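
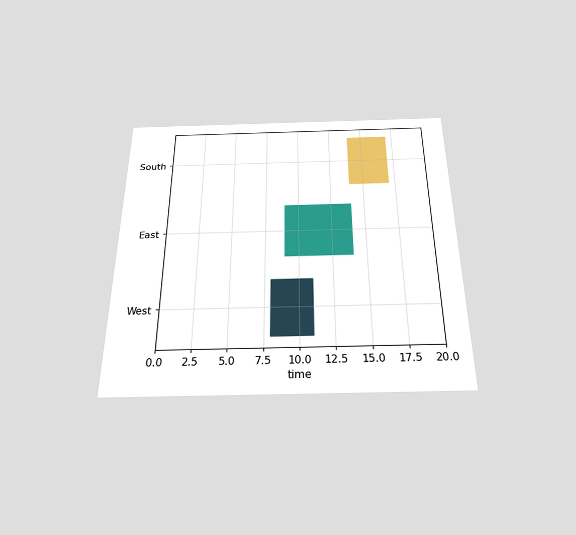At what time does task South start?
The chart is viewed slightly from below. The South bar begins at t=14.

14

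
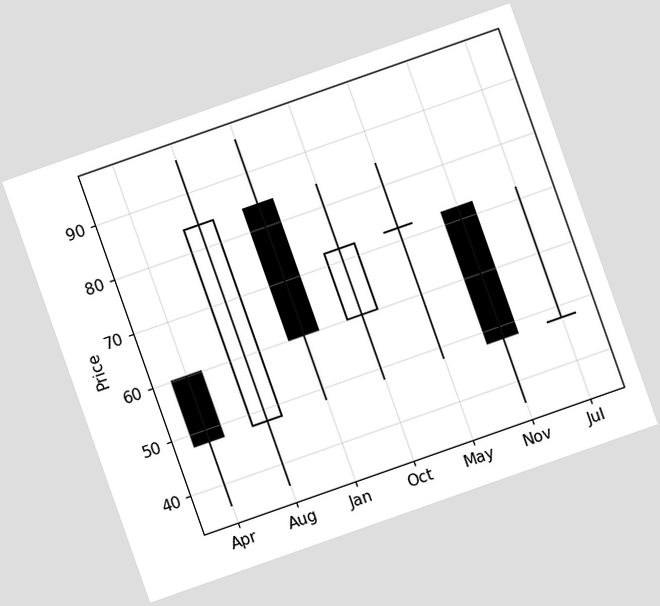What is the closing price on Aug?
The chart is tilted about 19° counter-clockwise. The Aug candle closes at 84.

84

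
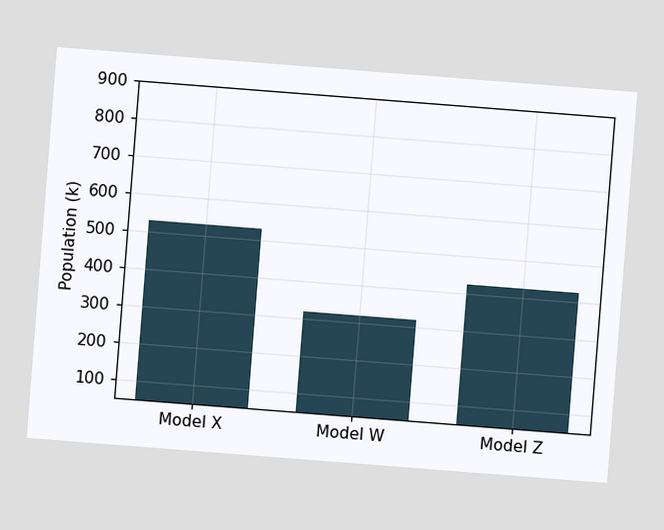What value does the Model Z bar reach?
424k

The chart is tilted about 4° clockwise. Reading along the chart's y-axis, the Model Z bar reaches 424k.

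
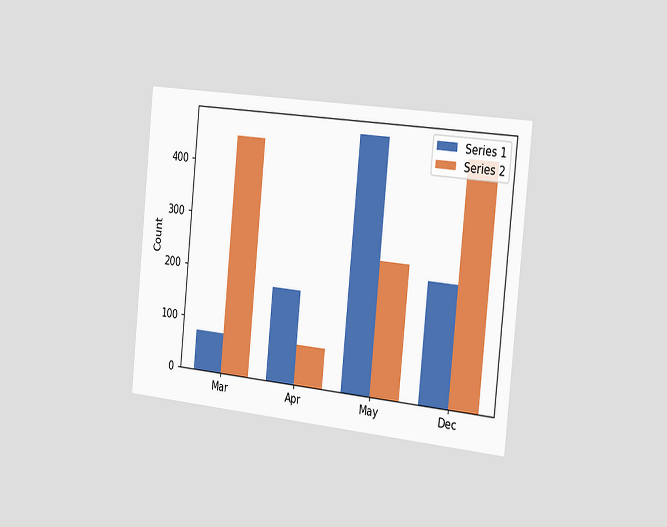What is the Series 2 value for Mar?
450

The chart is tilted about 6° clockwise and viewed slightly from the right. The Series 2 bar at Mar reaches 450 on the y-axis.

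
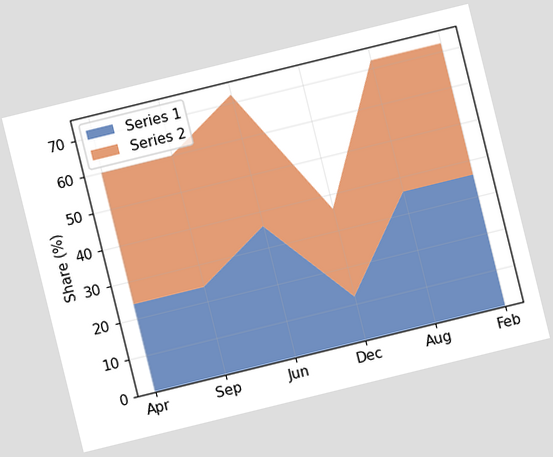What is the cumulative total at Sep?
The chart is tilted about 14° counter-clockwise. The stacked total at Sep reaches 60%.

60%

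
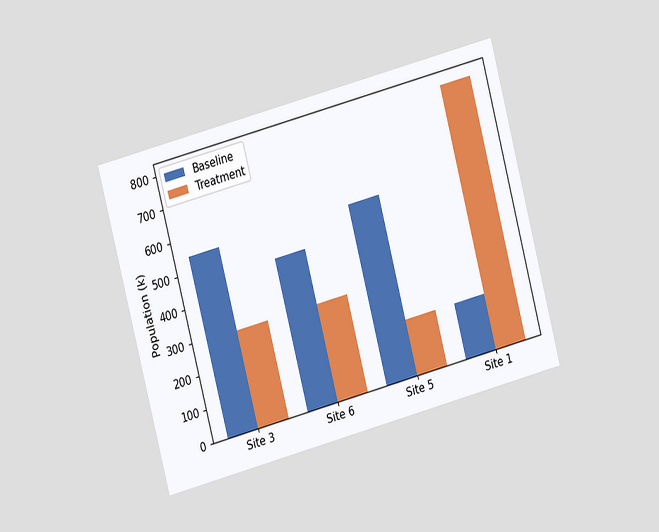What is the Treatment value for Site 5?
The chart is tilted about 15° counter-clockwise and viewed at a slight angle. The Treatment bar at Site 5 reaches 168k on the y-axis.

168k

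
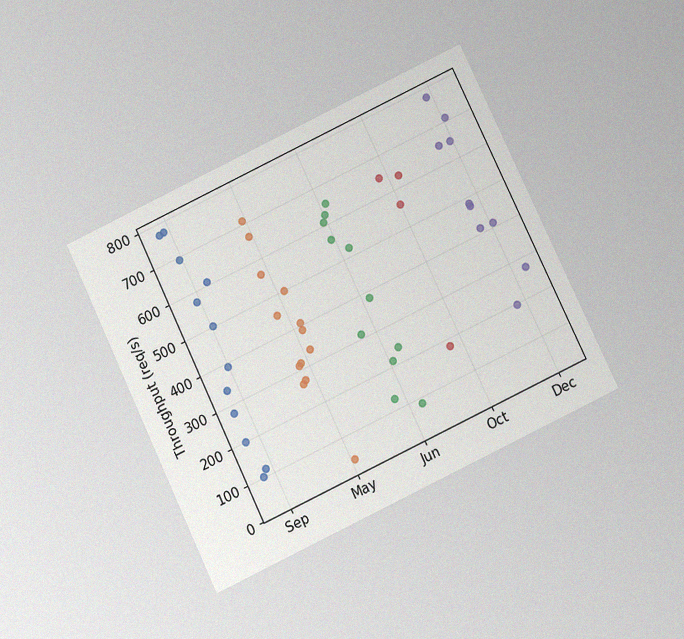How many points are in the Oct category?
4

The chart is tilted about 25° counter-clockwise and viewed at a slight angle, with some photo noise. Counting the markers in the Oct column gives 4.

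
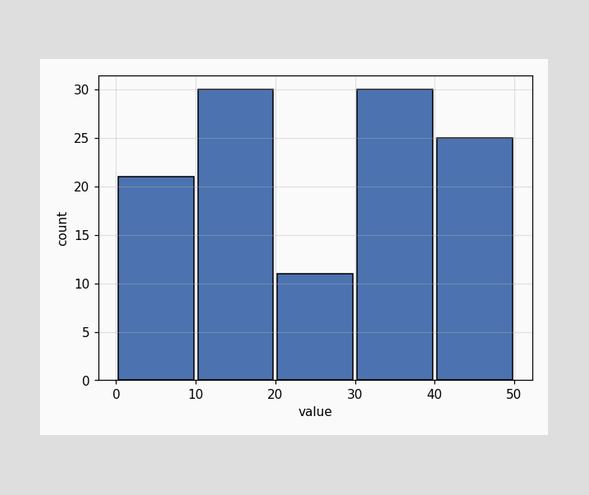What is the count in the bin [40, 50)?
25

The [40, 50) bin has height 25.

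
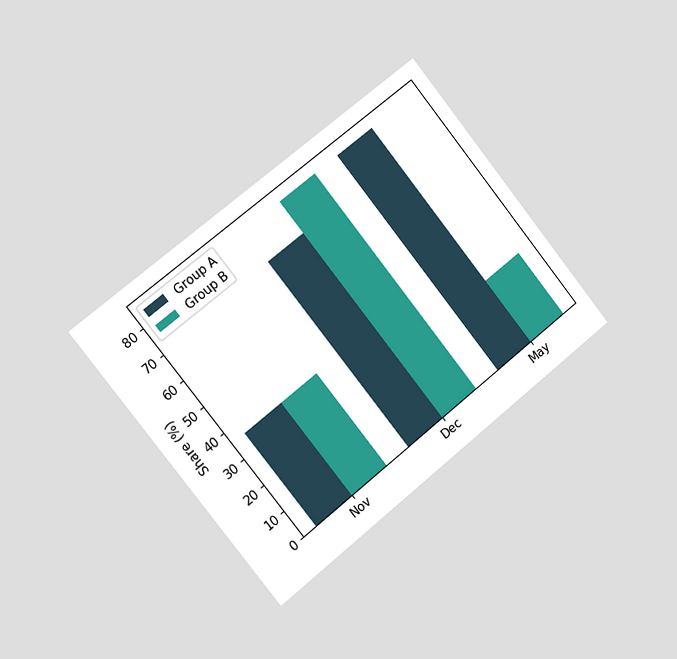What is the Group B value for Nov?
36%

The chart is tilted about 39° counter-clockwise and viewed slightly from the left. The Group B bar at Nov reaches 36% on the y-axis.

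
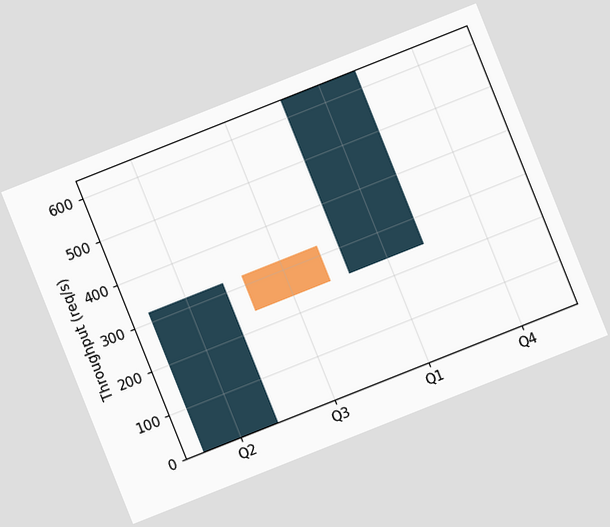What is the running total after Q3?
240req/s

The chart is tilted about 22° counter-clockwise. After Q3 the running total reaches 240req/s.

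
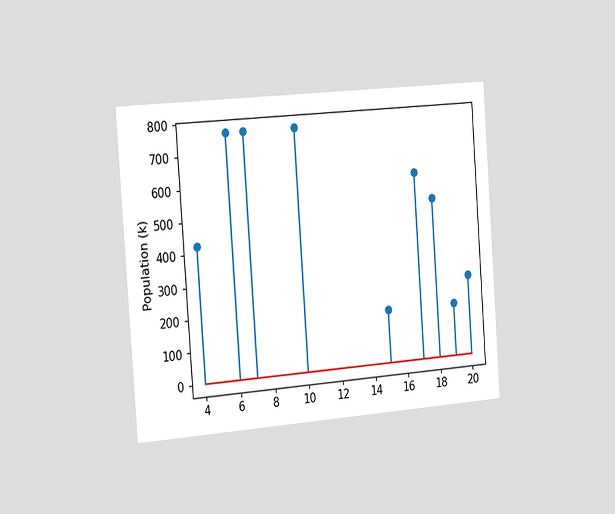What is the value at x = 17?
595k

The chart is tilted about 4° counter-clockwise and viewed slightly from the left. The stem at x=17 reaches 595k.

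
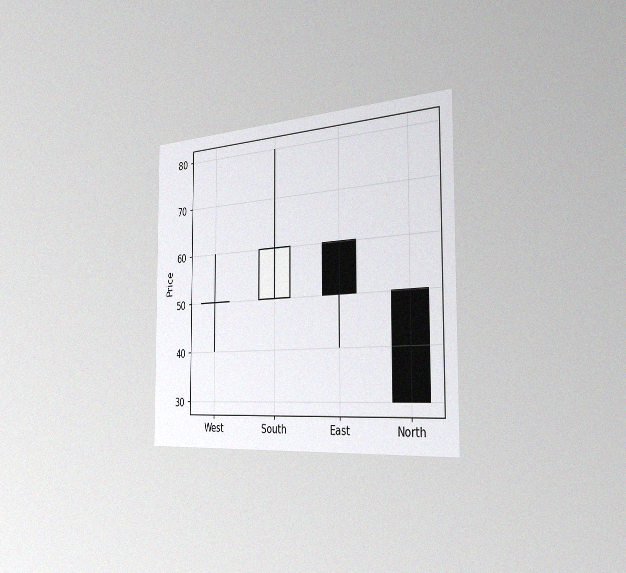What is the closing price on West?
The chart is viewed slightly from the right, with some photo noise. The West candle closes at 50.

50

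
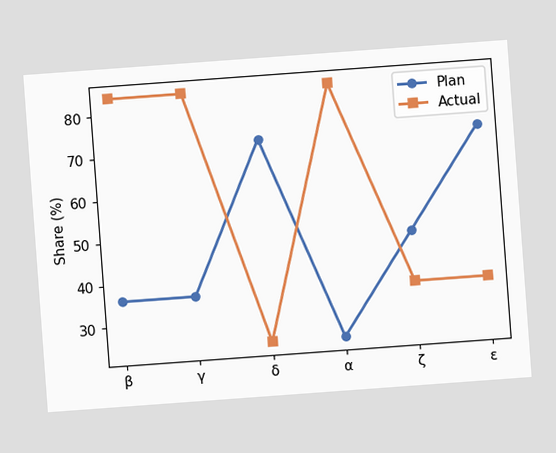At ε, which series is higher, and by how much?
Plan, by 36%

The chart is tilted about 4° counter-clockwise. At ε, Plan sits above the other line by 36%.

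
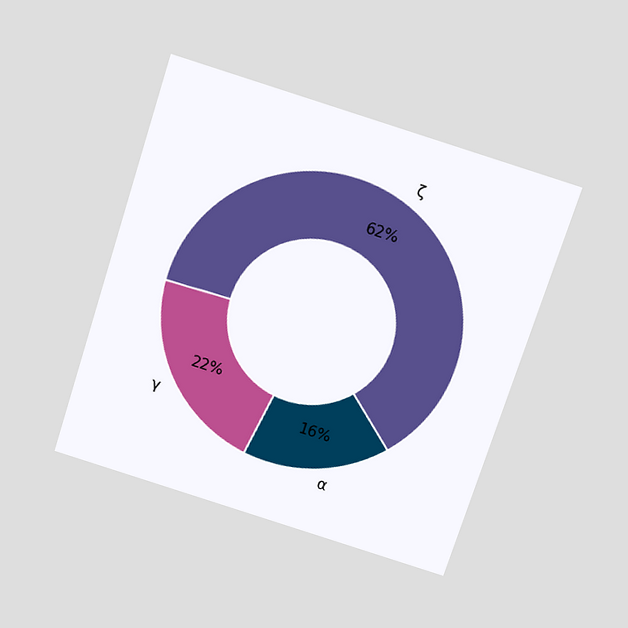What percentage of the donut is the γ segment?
The chart is tilted about 18° clockwise and viewed slightly from above. The γ segment takes up 22% of the ring.

22%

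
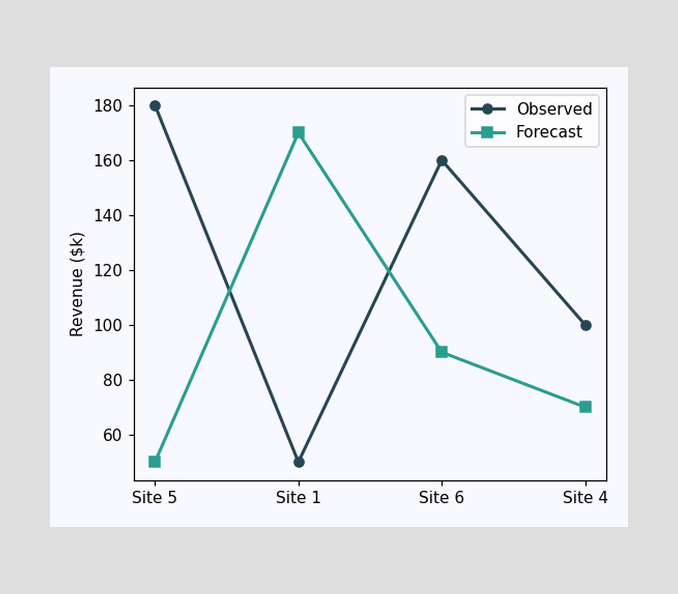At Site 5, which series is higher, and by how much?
At Site 5, Observed sits above the other line by $130k.

Observed, by $130k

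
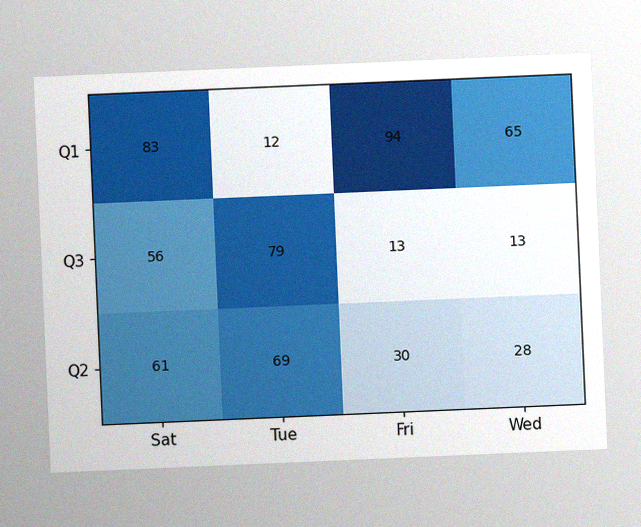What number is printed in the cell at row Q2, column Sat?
61

The chart is tilted about 2° counter-clockwise, with some photo noise. The (Q2, Sat) cell reads 61.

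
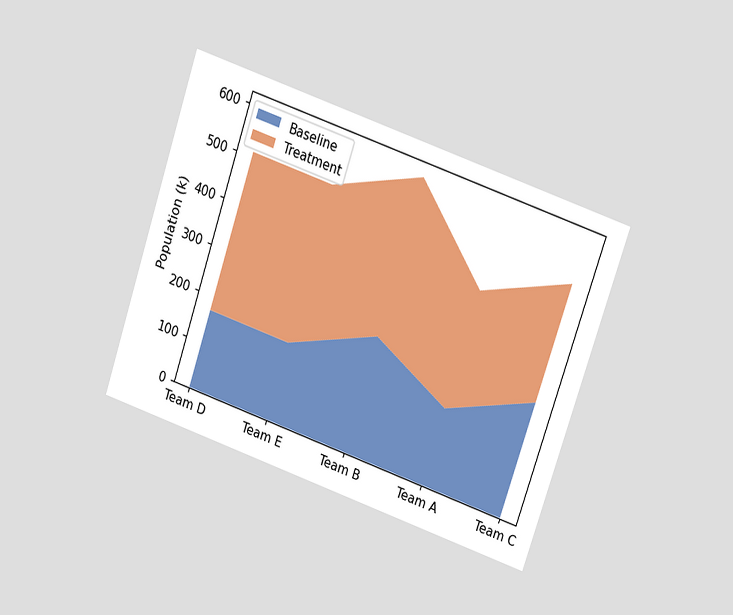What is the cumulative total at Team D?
The chart is tilted about 19° clockwise and viewed at a slight angle. The stacked total at Team D reaches 510k.

510k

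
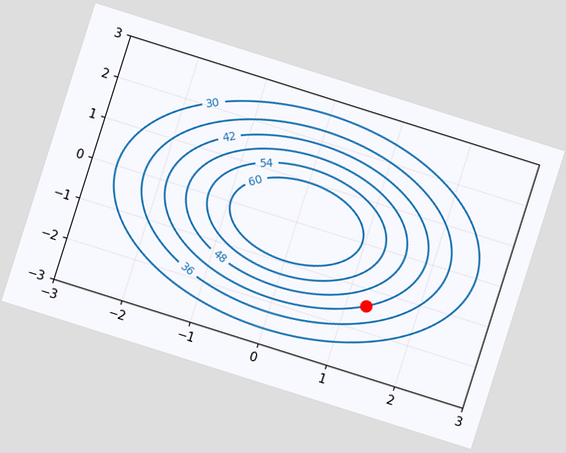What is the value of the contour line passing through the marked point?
42

The chart is tilted about 18° clockwise. The marked point sits on the contour labelled 42.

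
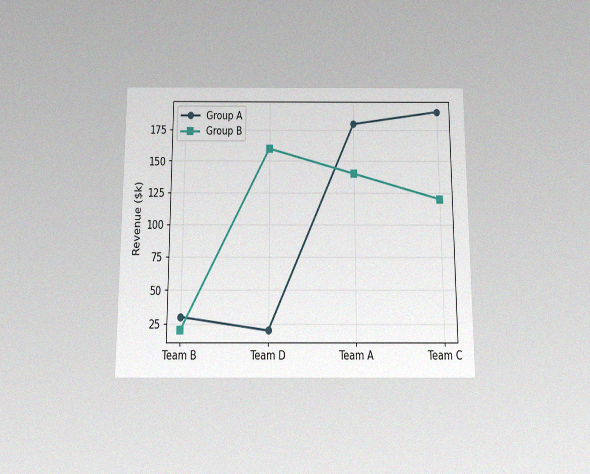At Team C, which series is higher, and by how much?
Group A, by $70k

The chart is viewed slightly from below, with some photo noise. At Team C, Group A sits above the other line by $70k.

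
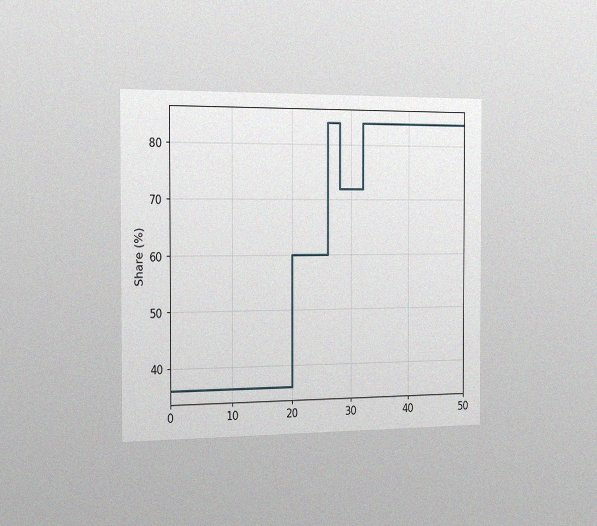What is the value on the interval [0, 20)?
36%

The chart is viewed slightly from the left, with some photo noise. On [0, 20) the step sits at 36%.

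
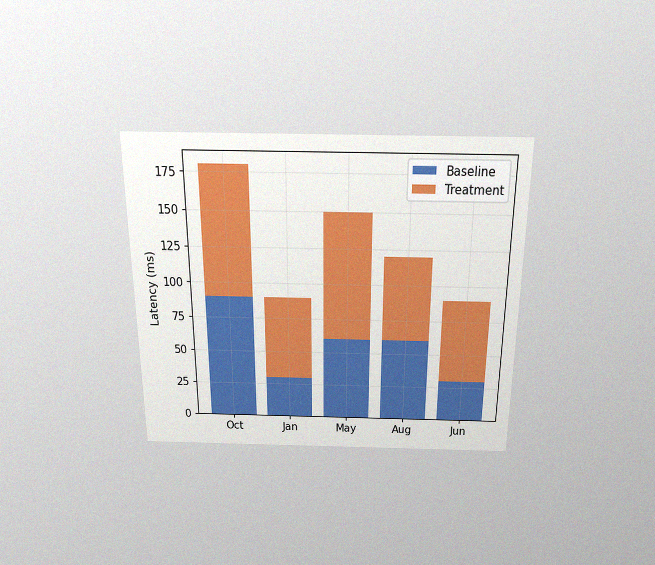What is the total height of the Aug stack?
The chart is viewed slightly from above, with some photo noise. The Aug stack's top reaches 120ms on the y-axis.

120ms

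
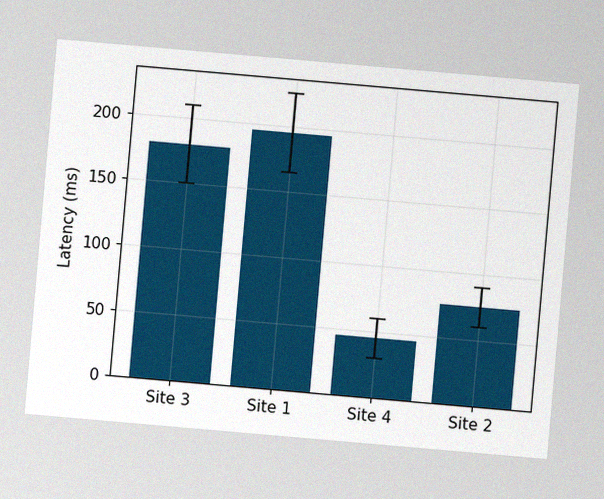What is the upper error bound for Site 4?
The chart is tilted about 5° clockwise, with some photo noise. The Site 4 bar's upper whisker reaches 60ms.

60ms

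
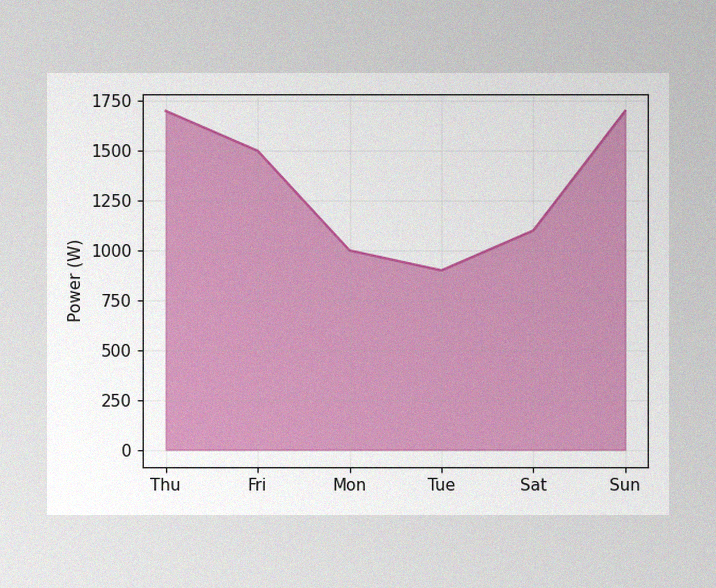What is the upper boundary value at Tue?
The image has some photo noise and uneven lighting. At Tue the upper boundary is at 900W.

900W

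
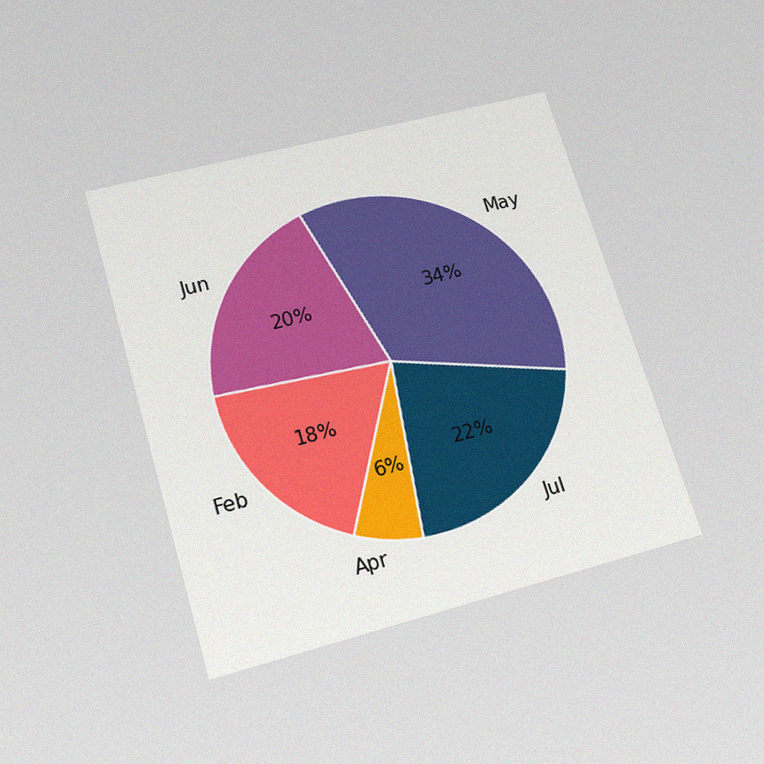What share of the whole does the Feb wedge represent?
18%

The chart is tilted about 17° counter-clockwise and viewed slightly from below, with some photo noise. The Feb slice takes up 18% of the pie.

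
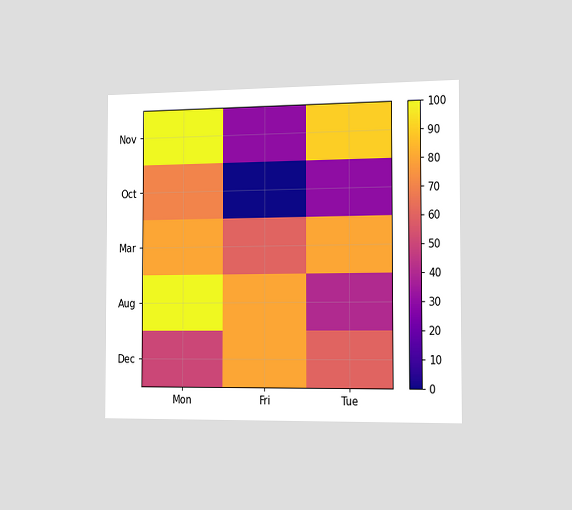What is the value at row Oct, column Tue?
30

The chart is viewed slightly from the right. Matching cell (Oct, Tue) against the colorbar gives 30.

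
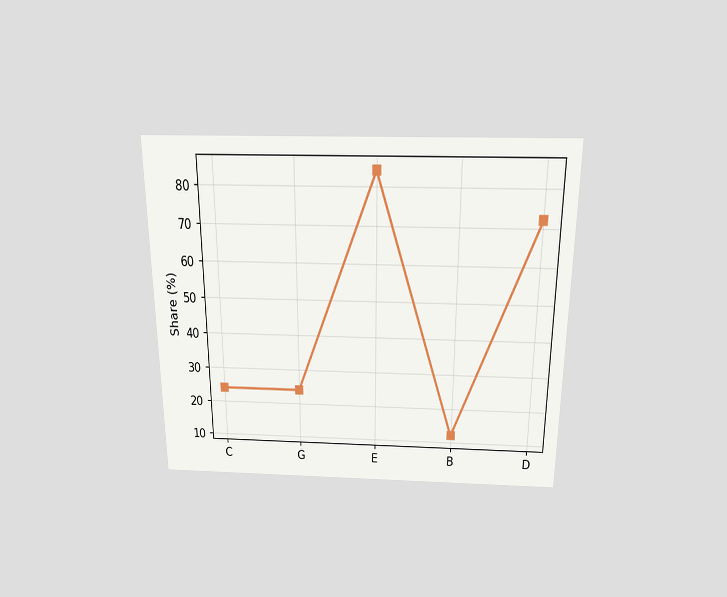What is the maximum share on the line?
The chart is viewed slightly from above. The highest point is at E, and reading across to the y-axis gives 84%.

84%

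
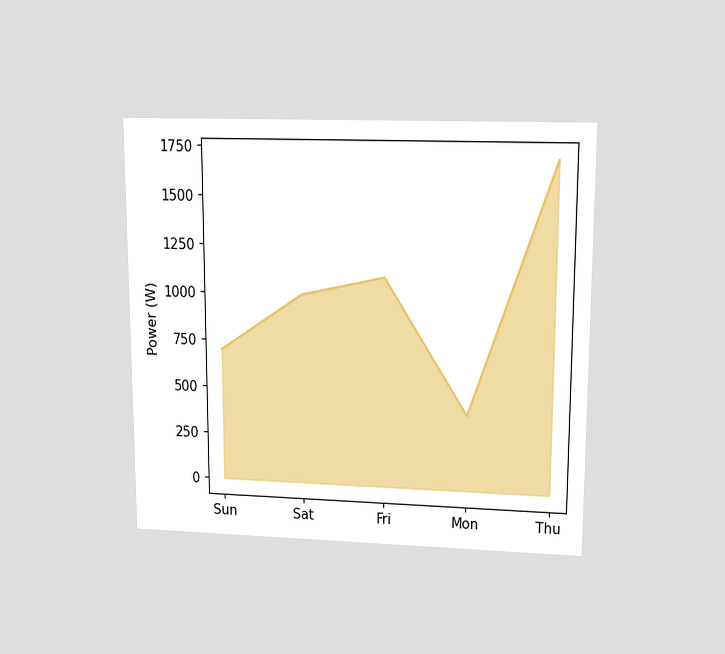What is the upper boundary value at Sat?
1000W

The chart is viewed slightly from above. At Sat the upper boundary is at 1000W.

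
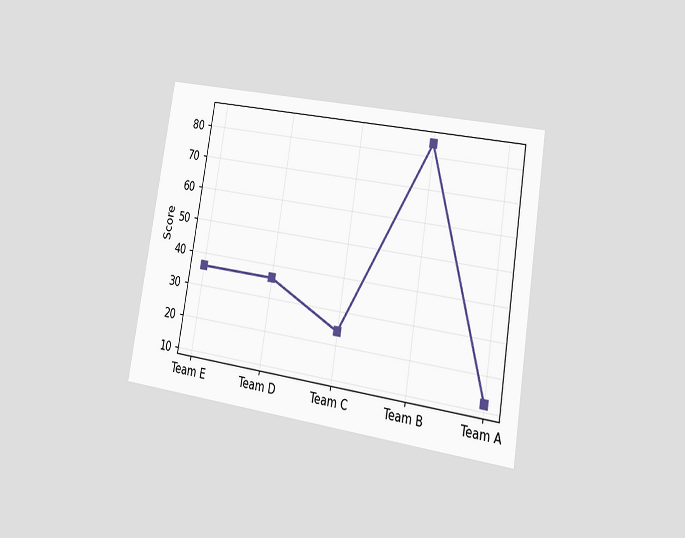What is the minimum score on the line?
The chart is tilted about 9° clockwise and viewed at a slight angle. The lowest point is at Team A, and reading across to the y-axis gives 12.

12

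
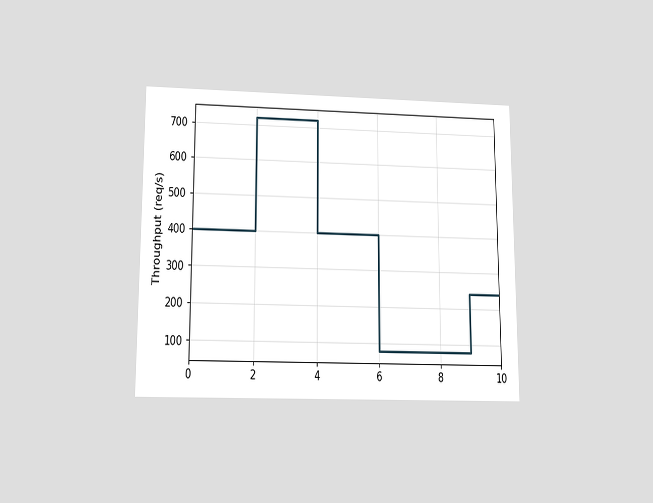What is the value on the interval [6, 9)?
The chart is viewed slightly from below. On [6, 9) the step sits at 80req/s.

80req/s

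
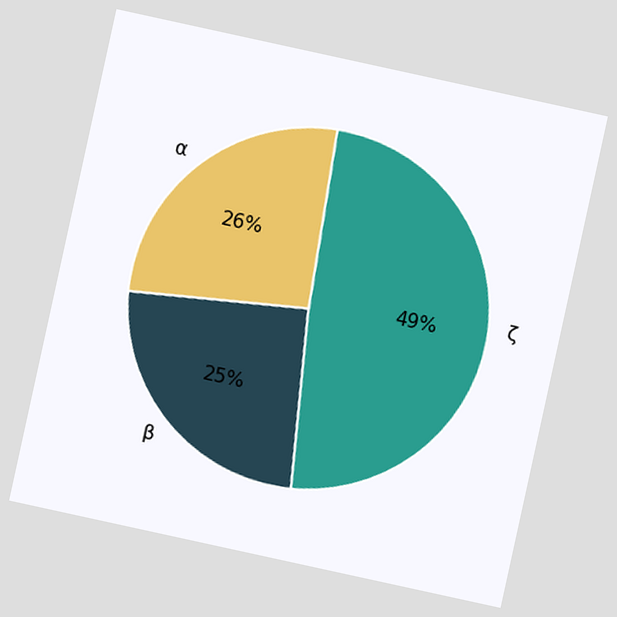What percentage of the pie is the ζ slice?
49%

The chart is tilted about 12° clockwise. The ζ slice takes up 49% of the pie.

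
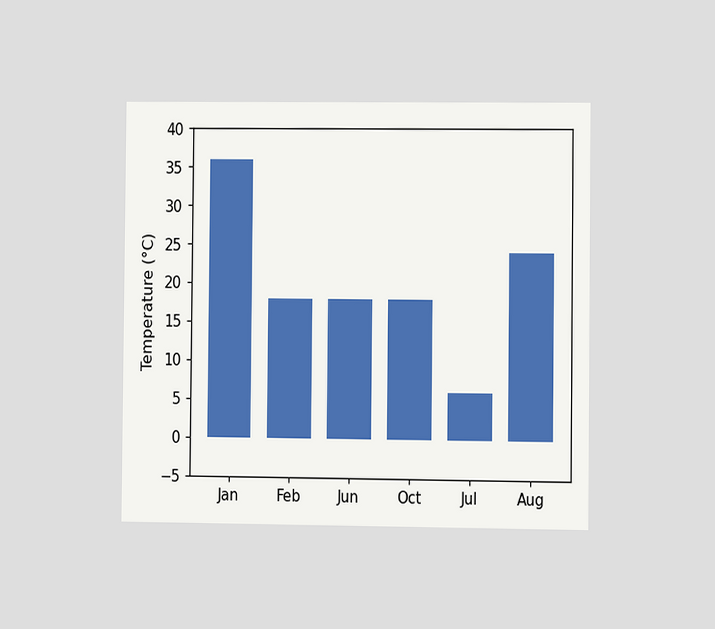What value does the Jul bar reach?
6°C

The chart is viewed at a slight angle. Reading along the chart's y-axis, the Jul bar reaches 6°C.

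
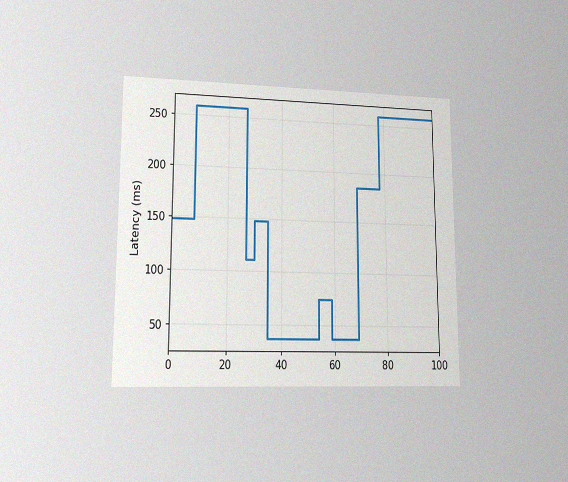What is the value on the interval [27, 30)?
111ms

The chart is viewed at a slight angle, with some photo noise. On [27, 30) the step sits at 111ms.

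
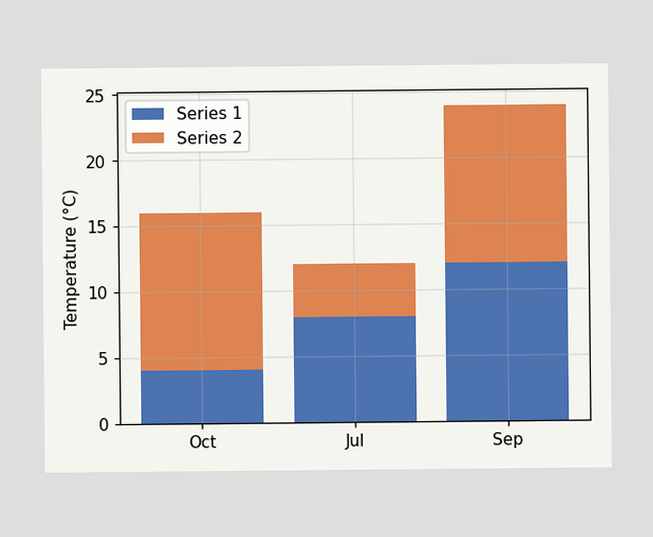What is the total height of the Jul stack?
12°C

The Jul stack's top reaches 12°C on the y-axis.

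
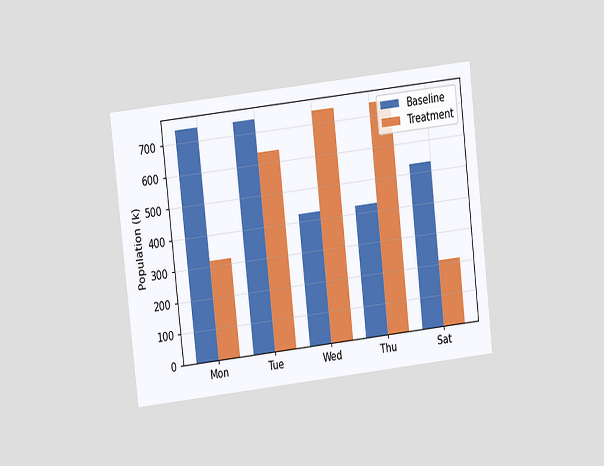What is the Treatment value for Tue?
636k

The chart is tilted about 6° counter-clockwise and viewed at a slight angle. The Treatment bar at Tue reaches 636k on the y-axis.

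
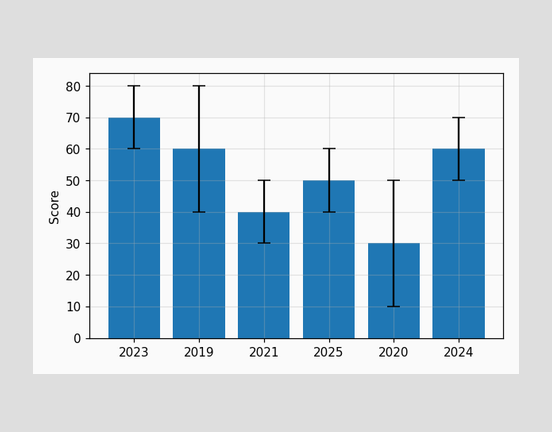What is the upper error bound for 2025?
The 2025 bar's upper whisker reaches 60.

60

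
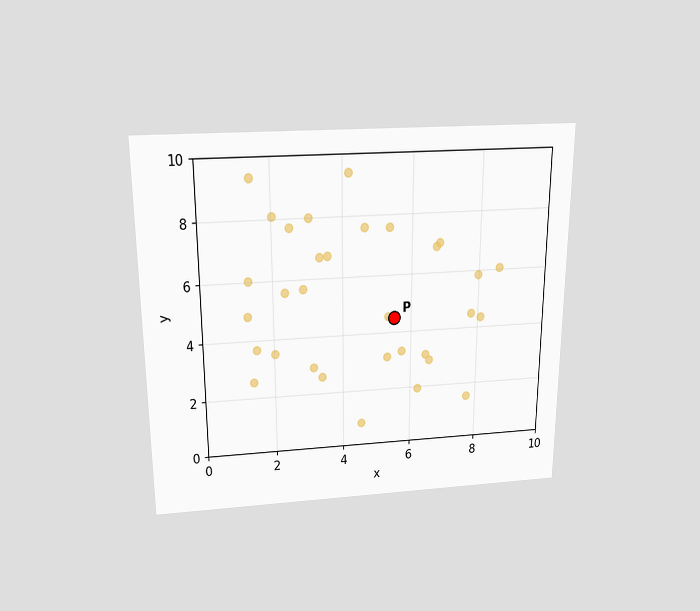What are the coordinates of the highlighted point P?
(5.5, 4.5)

The chart is viewed slightly from above. Following the gridlines from P to each axis, P sits at (5.5, 4.5).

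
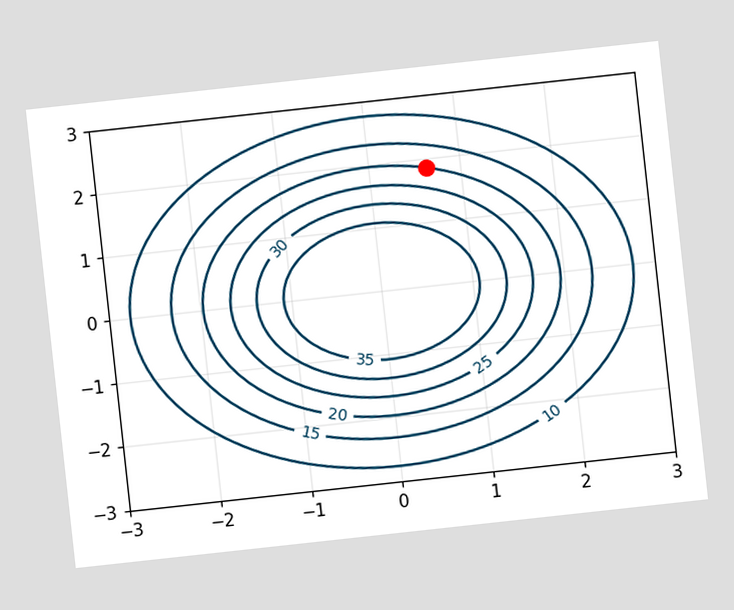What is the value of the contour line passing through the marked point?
The chart is tilted about 6° counter-clockwise. The marked point sits on the contour labelled 20.

20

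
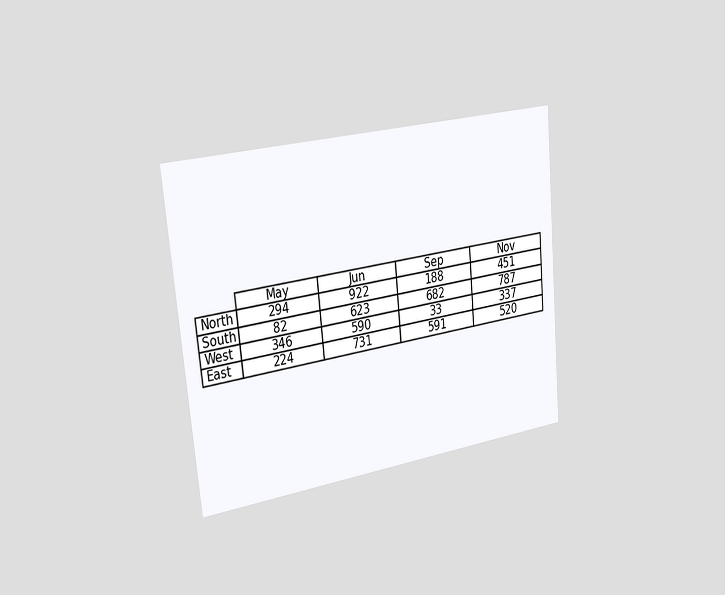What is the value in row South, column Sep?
682

The chart is tilted about 5° counter-clockwise and viewed slightly from the left. The (South, Sep) cell reads 682.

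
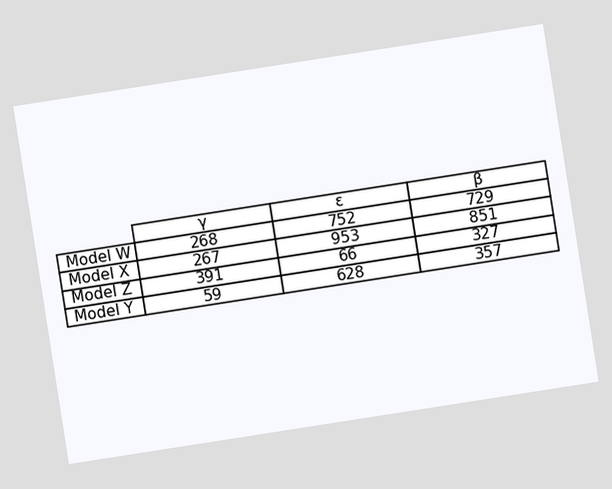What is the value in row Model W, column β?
The chart is tilted about 9° counter-clockwise. The (Model W, β) cell reads 729.

729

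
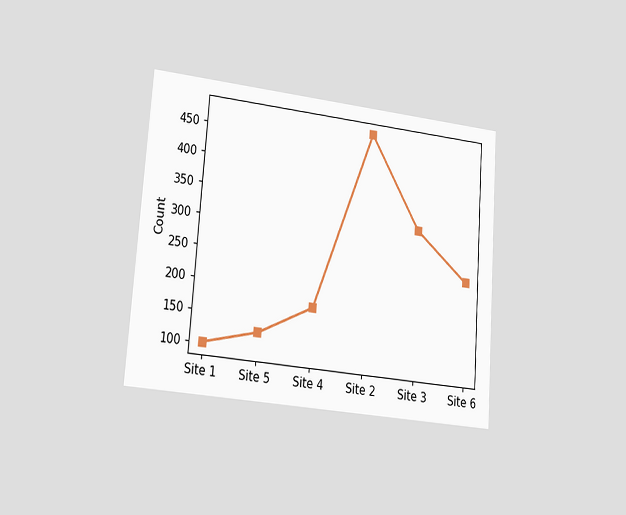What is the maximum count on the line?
The chart is tilted about 4° clockwise and viewed at a slight angle. The highest point is at Site 2, and reading across to the y-axis gives 475.

475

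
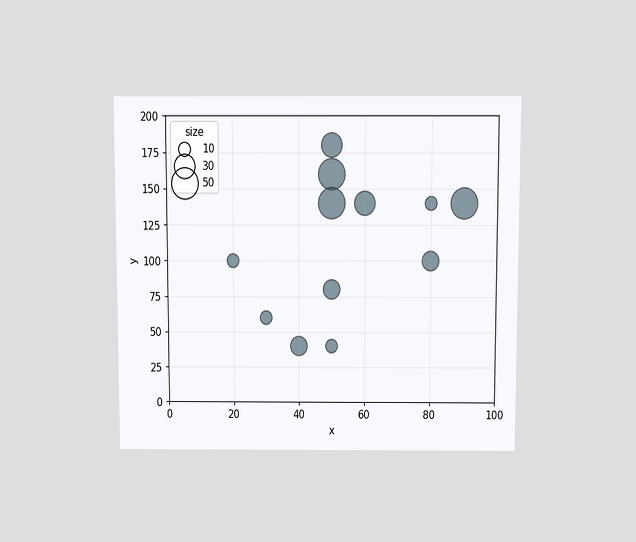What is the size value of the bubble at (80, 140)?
The chart is viewed slightly from above. Matching the bubble at (80, 140) against the size legend gives 10.

10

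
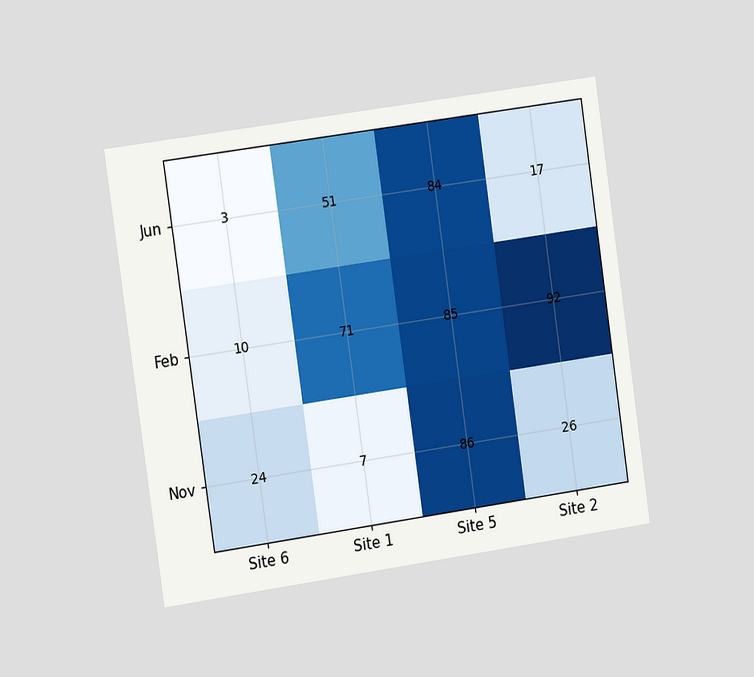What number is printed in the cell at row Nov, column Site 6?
The chart is tilted about 8° counter-clockwise and viewed slightly from the left. The (Nov, Site 6) cell reads 24.

24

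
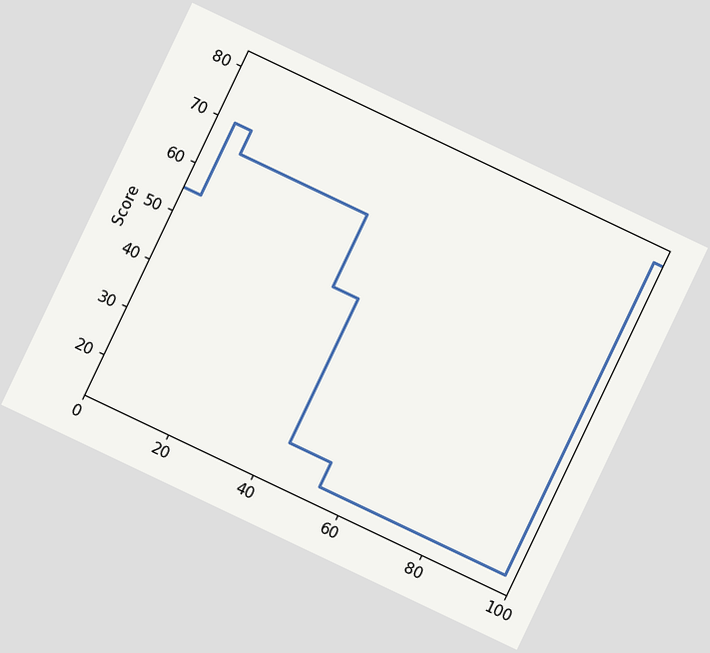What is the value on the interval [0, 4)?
55

The chart is tilted about 25° clockwise. On [0, 4) the step sits at 55.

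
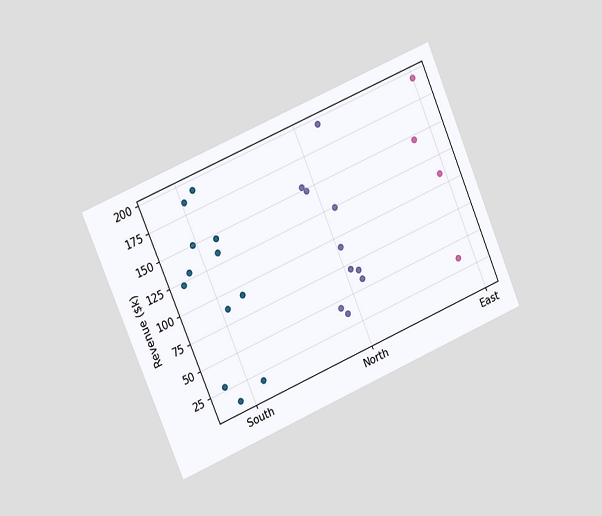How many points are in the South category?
12

The chart is tilted about 23° counter-clockwise and viewed slightly from the left. Counting the markers in the South column gives 12.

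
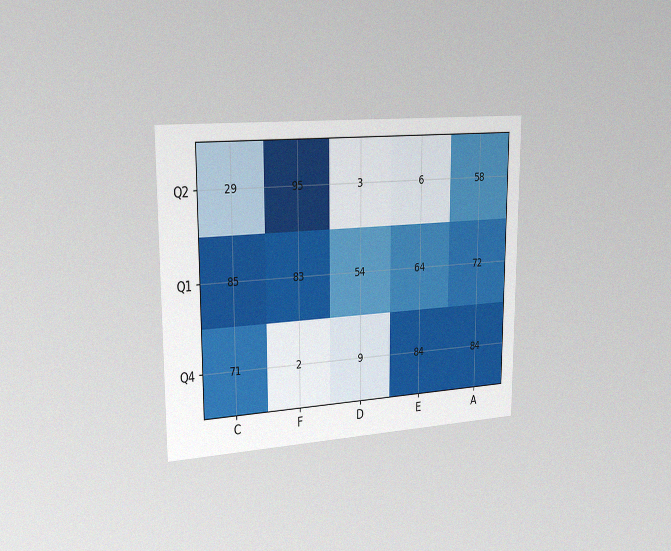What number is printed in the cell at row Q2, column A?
58

The chart is viewed slightly from the left, with some photo noise. The (Q2, A) cell reads 58.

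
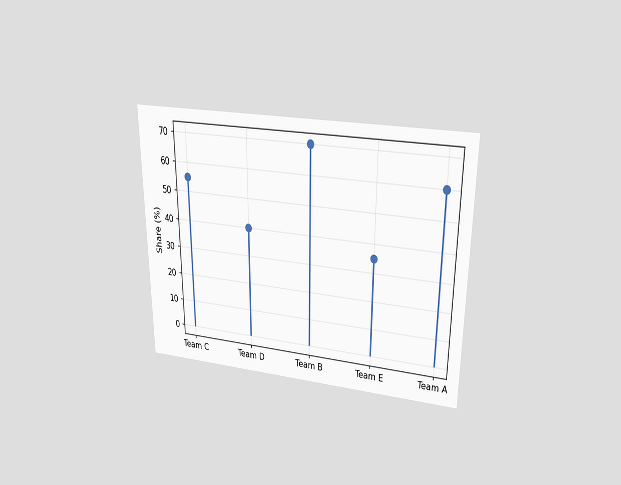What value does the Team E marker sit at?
35%

The chart is viewed slightly from above. The Team E marker sits at 35%.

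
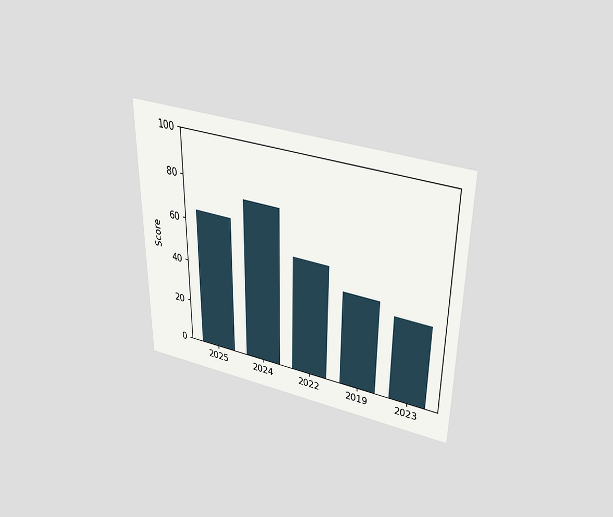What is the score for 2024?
75

The chart is viewed slightly from above. Reading along the chart's y-axis, the 2024 bar reaches 75.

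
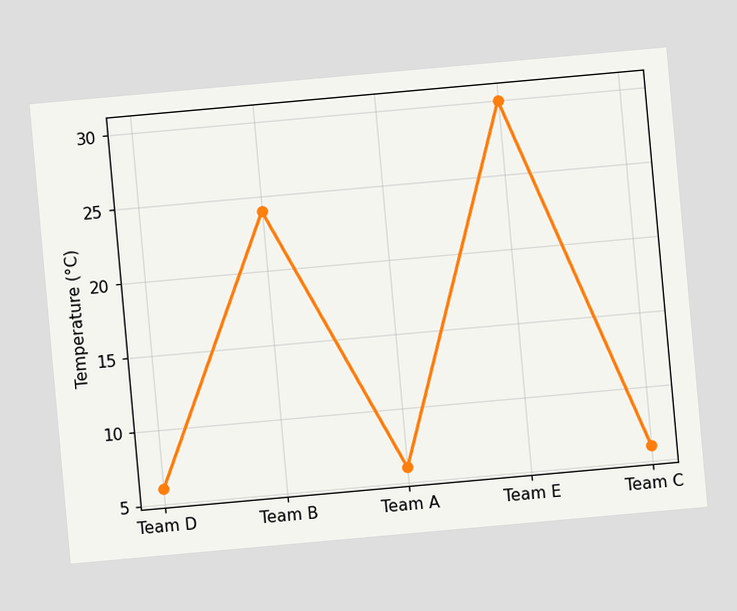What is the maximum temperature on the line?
The chart is tilted about 5° counter-clockwise. The highest point is at Team E, and reading across to the y-axis gives 30°C.

30°C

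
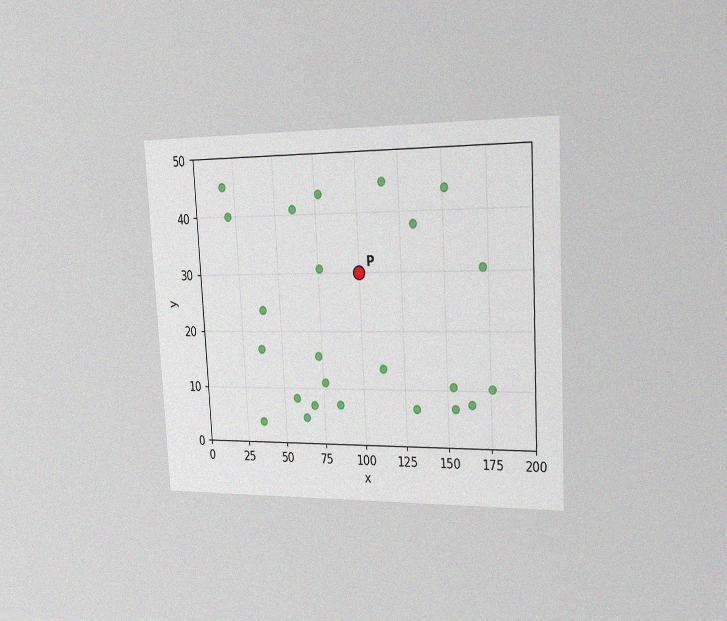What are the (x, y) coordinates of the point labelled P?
The chart is tilted about 3° counter-clockwise and viewed slightly from the right, with some photo noise. Following the gridlines from P to each axis, P sits at (100, 30).

(100, 30)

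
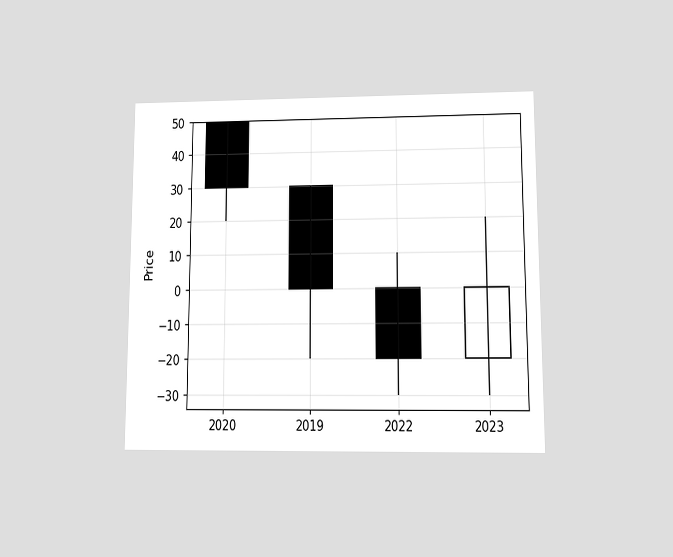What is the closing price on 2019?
0

The chart is viewed at a slight angle. The 2019 candle closes at 0.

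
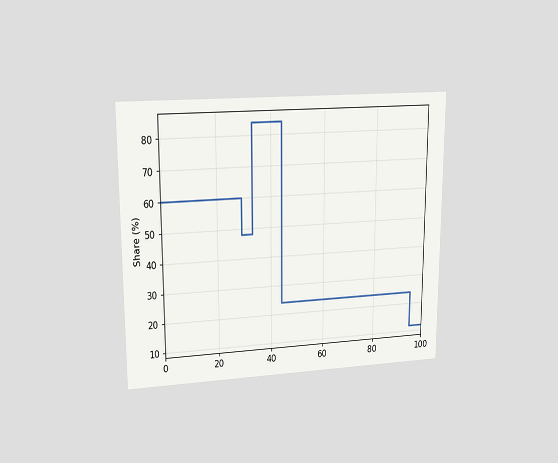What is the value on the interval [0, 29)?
The chart is viewed at a slight angle. On [0, 29) the step sits at 60%.

60%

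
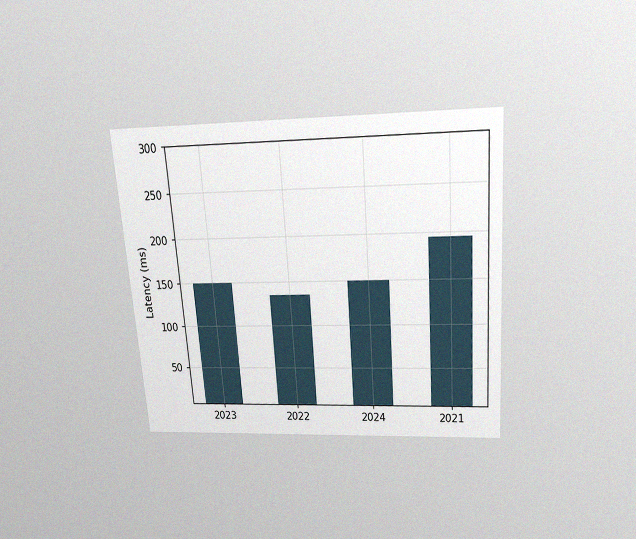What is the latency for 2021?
The chart is tilted about 4° counter-clockwise and viewed slightly from above, with some photo noise. Reading along the chart's y-axis, the 2021 bar reaches 195ms.

195ms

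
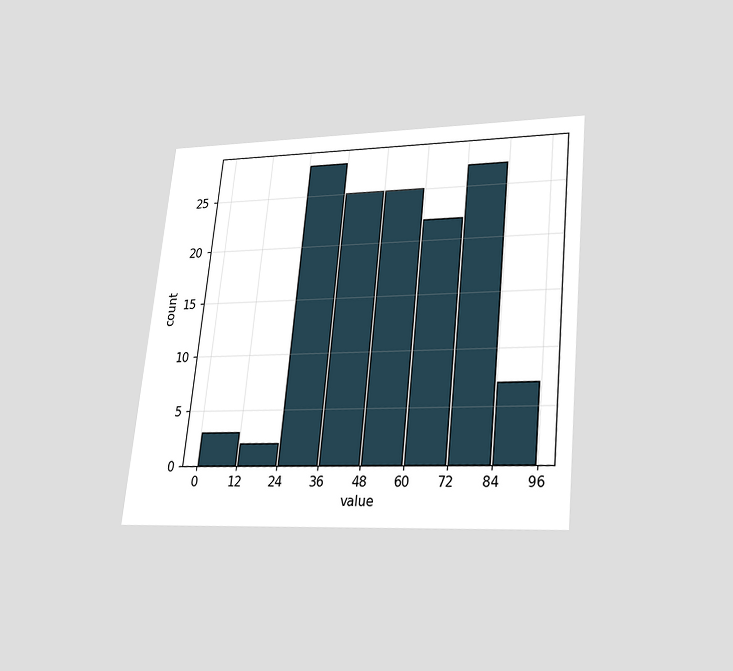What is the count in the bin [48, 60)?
The chart is tilted about 6° clockwise and viewed slightly from below. The [48, 60) bin has height 25.

25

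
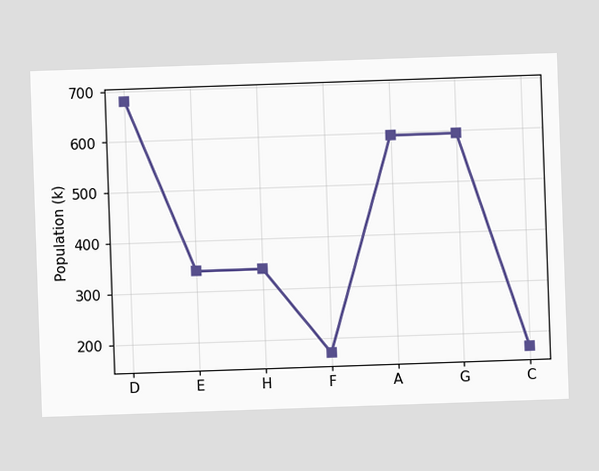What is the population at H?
340k

At H, the line is at 340k.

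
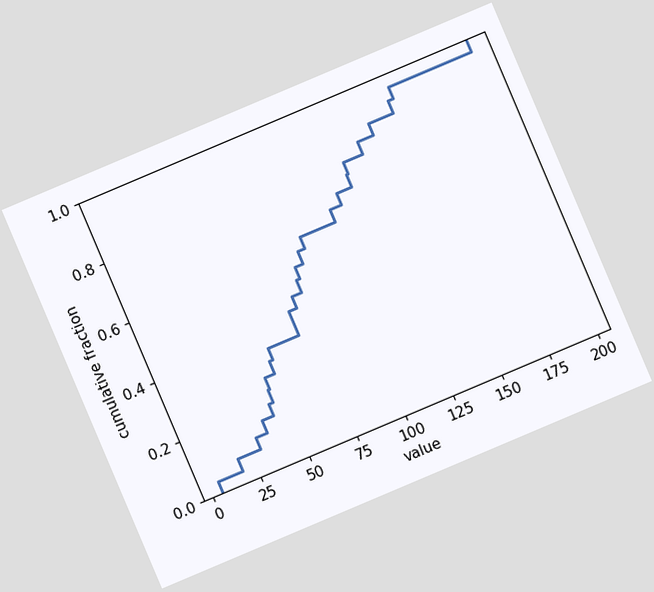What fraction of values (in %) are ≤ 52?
The chart is tilted about 23° counter-clockwise. At x=52 the ECDF step is at 36%.

36%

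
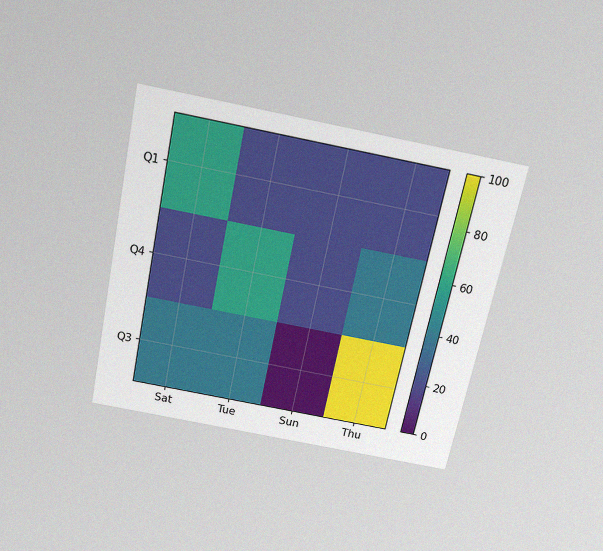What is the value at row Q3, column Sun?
The chart is tilted about 12° clockwise and viewed slightly from above, with some photo noise. Matching cell (Q3, Sun) against the colorbar gives 0.

0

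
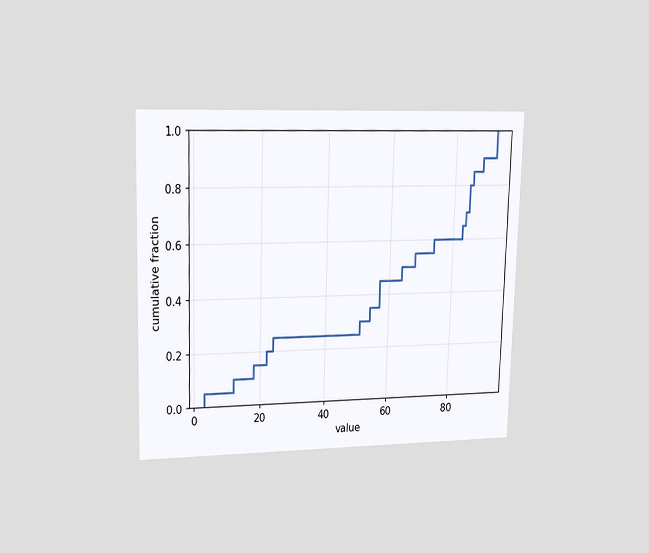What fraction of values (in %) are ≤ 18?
The chart is viewed at a slight angle. At x=18 the ECDF step is at 15%.

15%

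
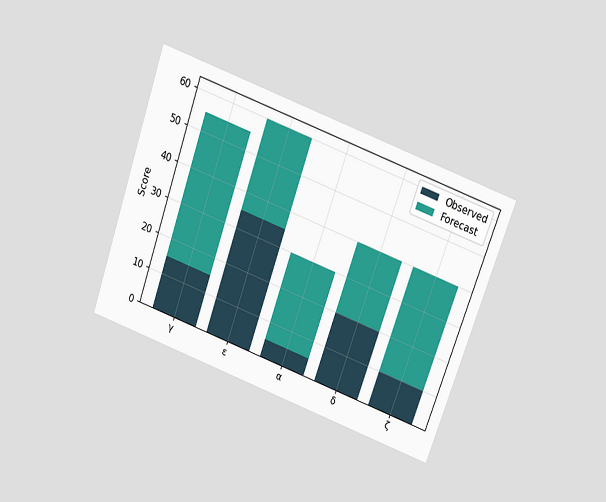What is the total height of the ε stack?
60

The chart is tilted about 20° clockwise and viewed slightly from above. The ε stack's top reaches 60 on the y-axis.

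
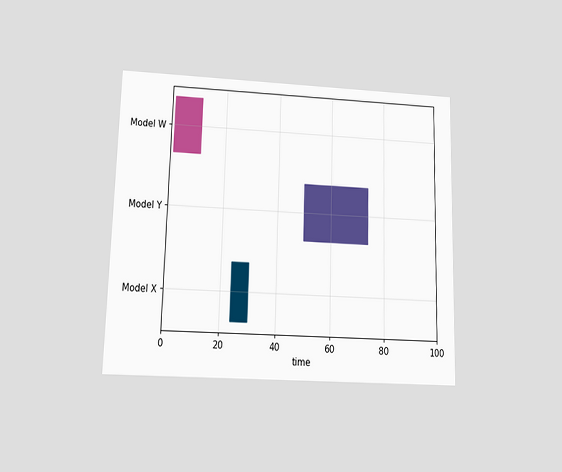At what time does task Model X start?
The chart is viewed slightly from below. The Model X bar begins at t=24.

24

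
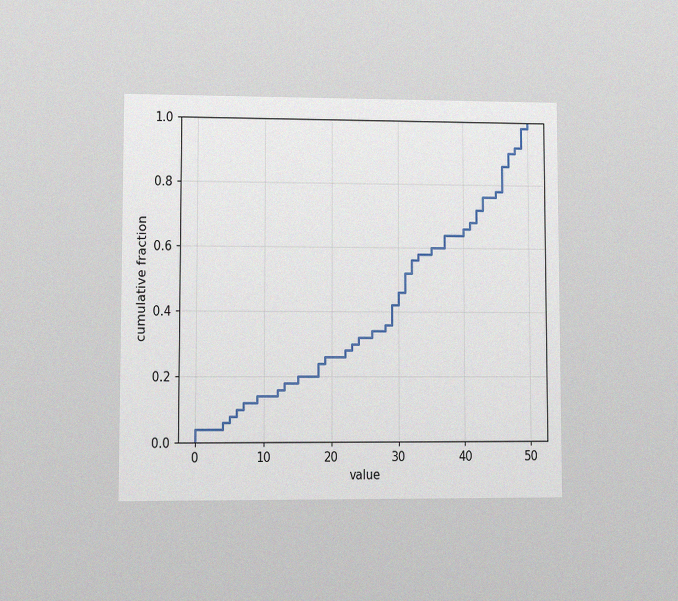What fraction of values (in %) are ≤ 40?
The chart is viewed at a slight angle, with some photo noise. At x=40 the ECDF step is at 66%.

66%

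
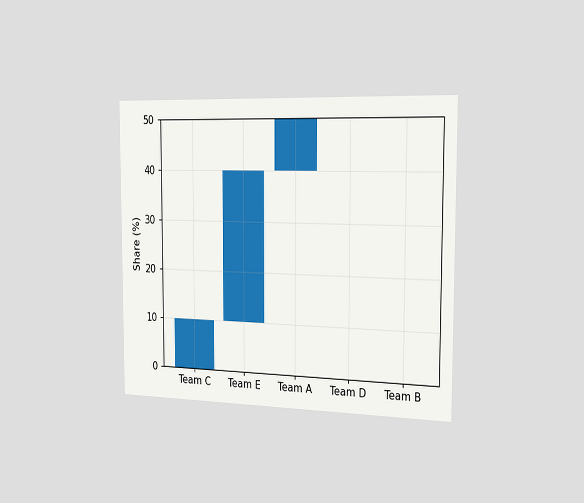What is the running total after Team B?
The chart is viewed slightly from the right. After Team B the running total reaches 50%.

50%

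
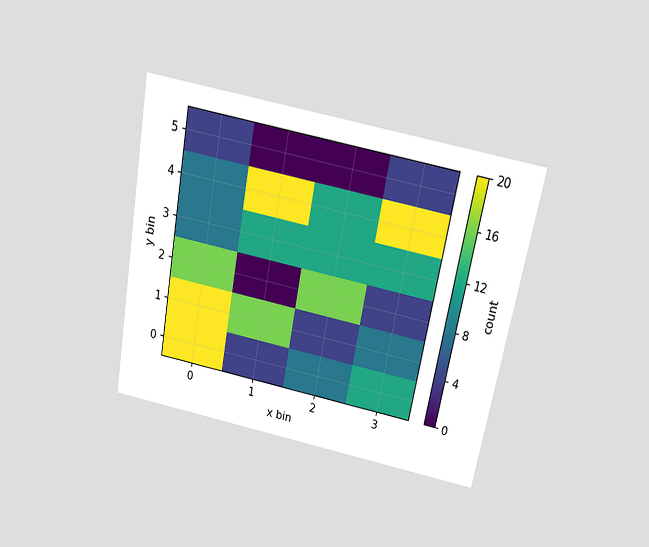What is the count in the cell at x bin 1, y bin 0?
4

The chart is tilted about 11° clockwise and viewed slightly from above. Matching the cell (1, 0) against the colorbar gives 4.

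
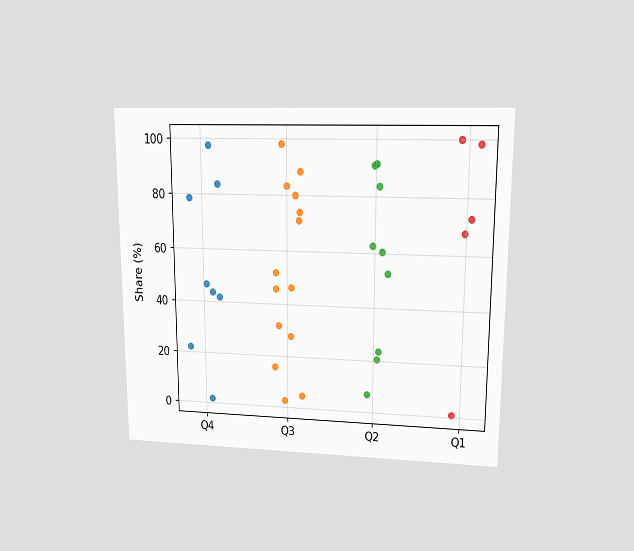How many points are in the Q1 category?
5

The chart is viewed at a slight angle. Counting the markers in the Q1 column gives 5.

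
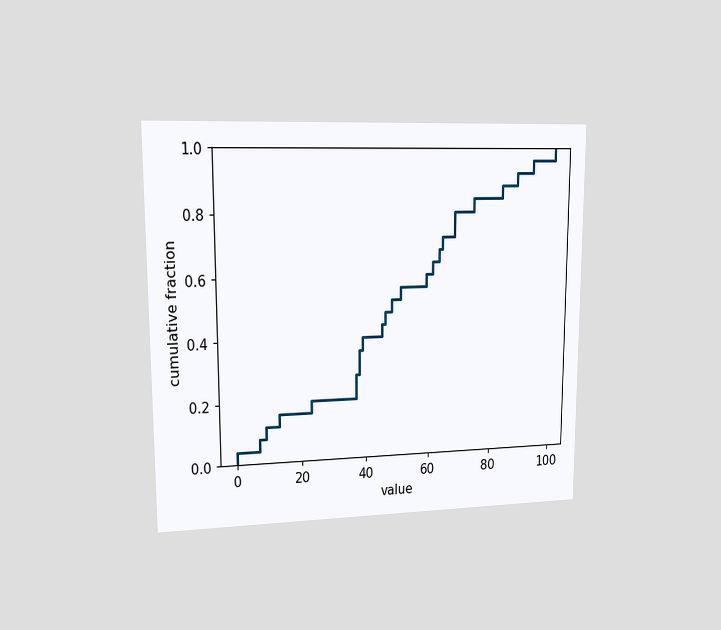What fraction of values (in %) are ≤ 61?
64%

The chart is viewed at a slight angle. At x=61 the ECDF step is at 64%.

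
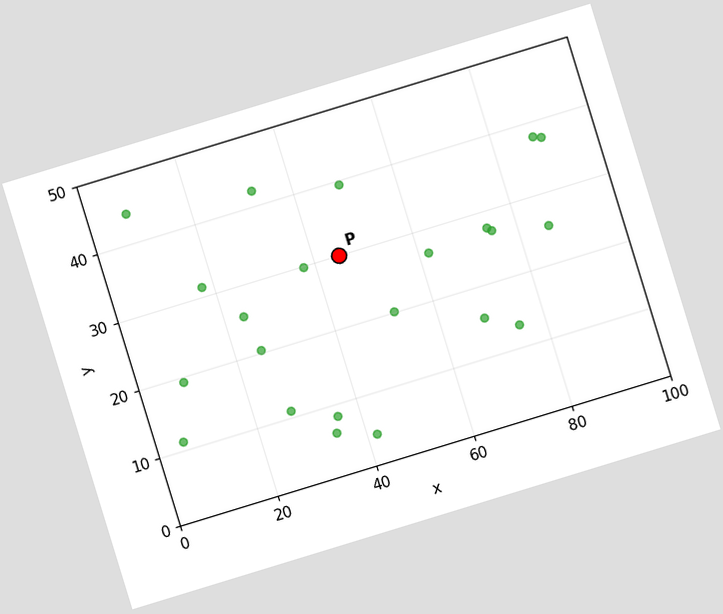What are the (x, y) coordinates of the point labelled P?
The chart is tilted about 17° counter-clockwise. Following the gridlines from P to each axis, P sits at (45, 30).

(45, 30)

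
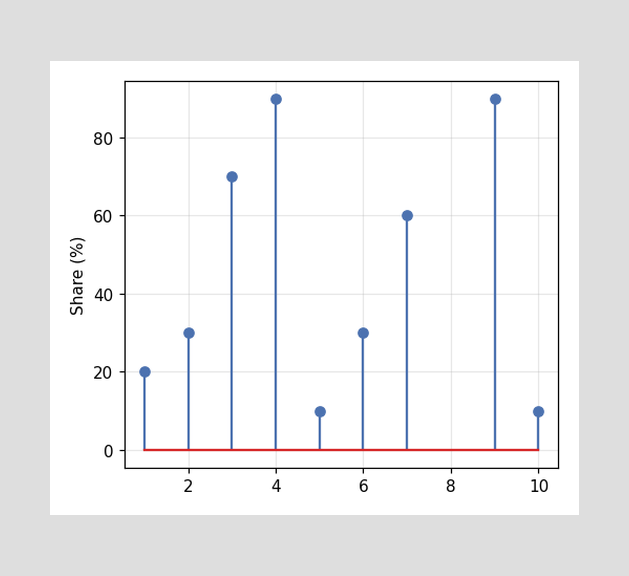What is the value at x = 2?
The stem at x=2 reaches 30%.

30%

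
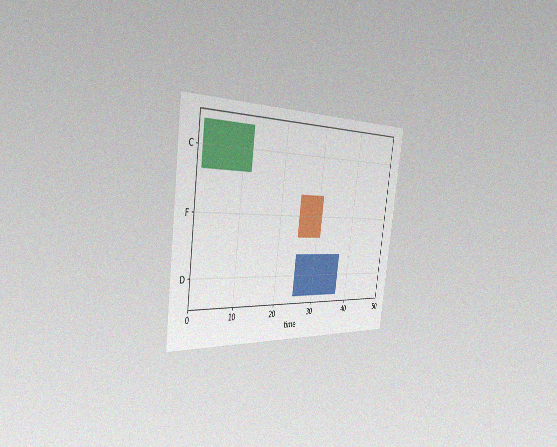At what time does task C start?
The chart is tilted about 8° clockwise and viewed slightly from the left, with some photo noise. The C bar begins at t=1.

1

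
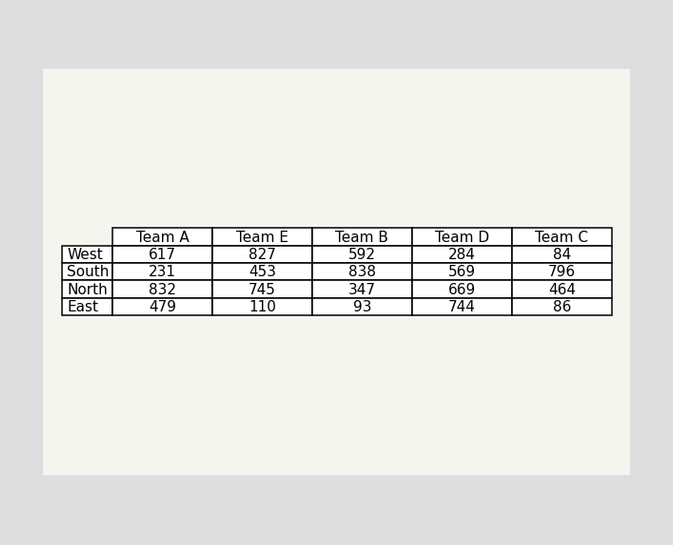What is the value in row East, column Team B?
The (East, Team B) cell reads 93.

93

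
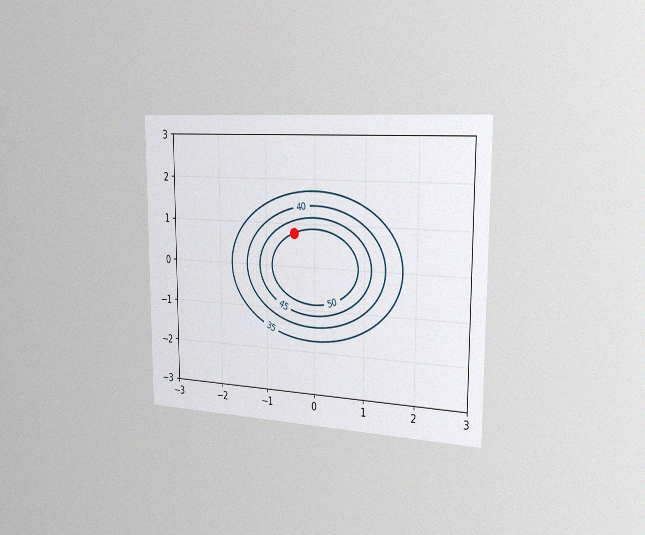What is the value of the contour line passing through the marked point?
50

The chart is viewed slightly from the right, with some photo noise. The marked point sits on the contour labelled 50.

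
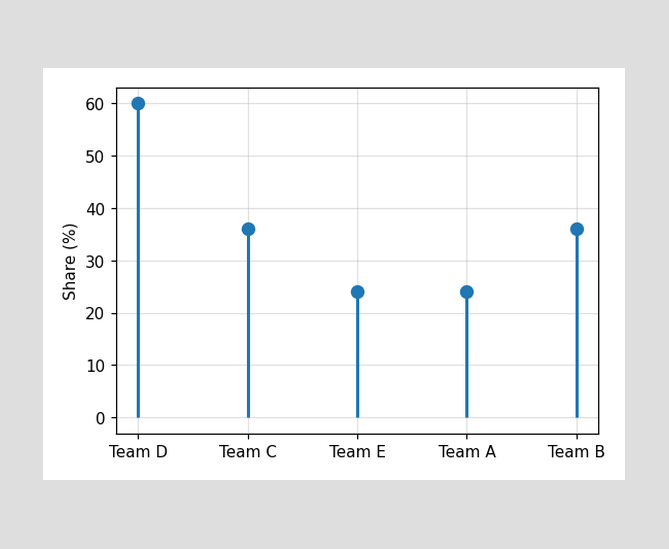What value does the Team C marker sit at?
The Team C marker sits at 36%.

36%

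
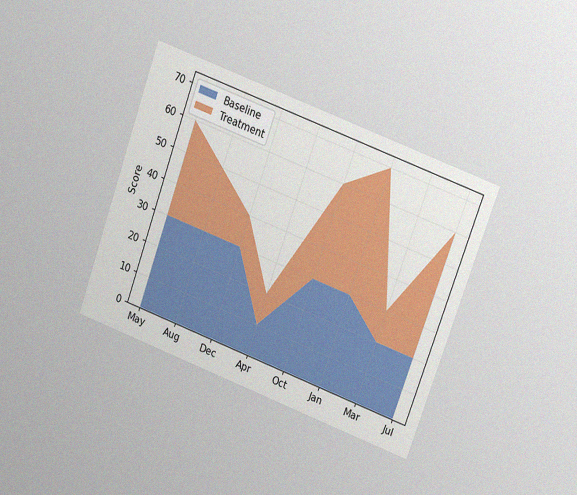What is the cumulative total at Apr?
20

The chart is tilted about 20° clockwise and viewed at a slight angle, with some photo noise. The stacked total at Apr reaches 20.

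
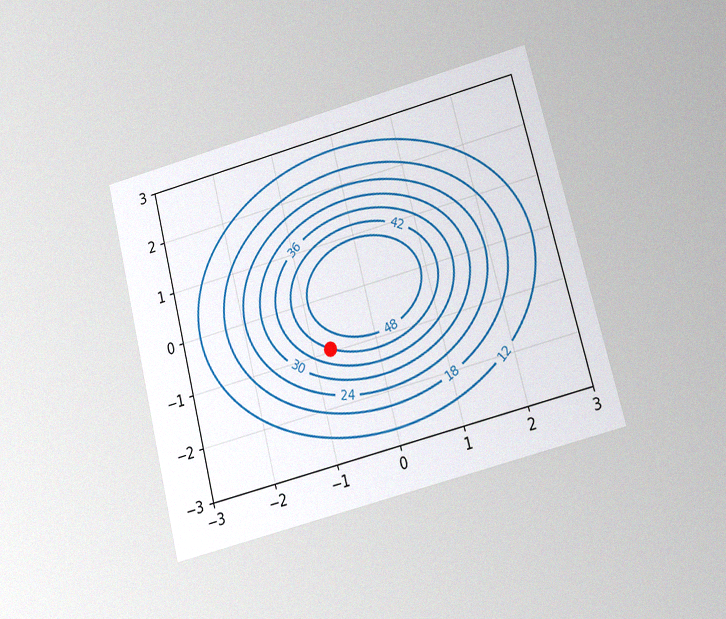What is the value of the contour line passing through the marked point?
The chart is tilted about 15° counter-clockwise and viewed at a slight angle, with some photo noise. The marked point sits on the contour labelled 42.

42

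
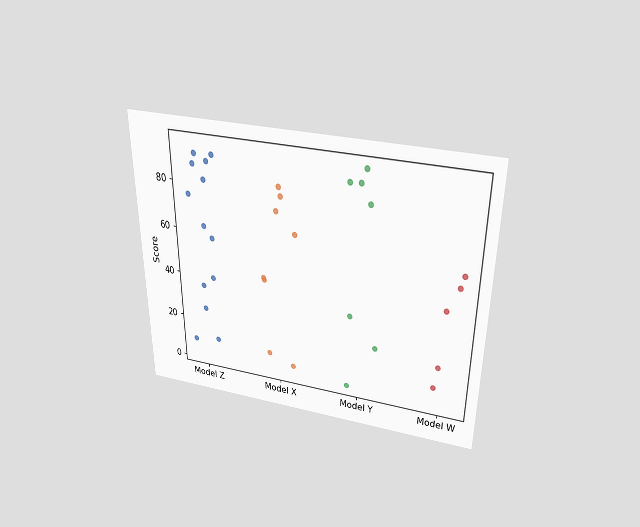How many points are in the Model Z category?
The chart is viewed slightly from above. Counting the markers in the Model Z column gives 13.

13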